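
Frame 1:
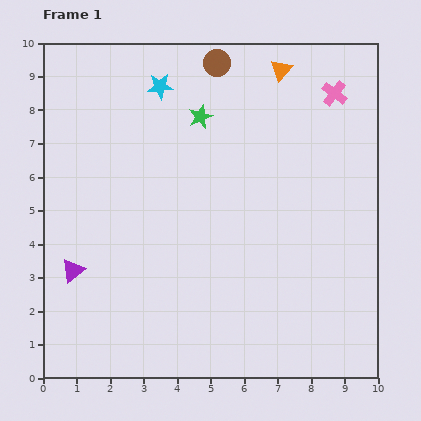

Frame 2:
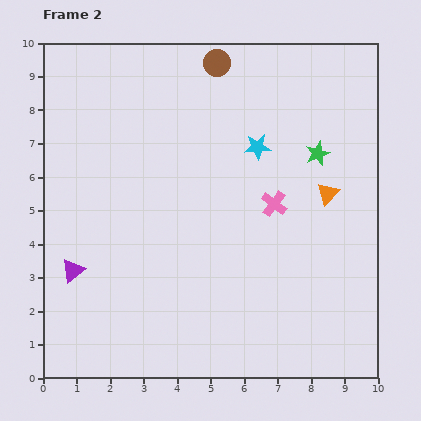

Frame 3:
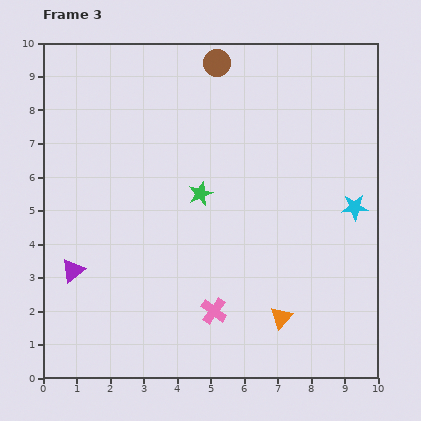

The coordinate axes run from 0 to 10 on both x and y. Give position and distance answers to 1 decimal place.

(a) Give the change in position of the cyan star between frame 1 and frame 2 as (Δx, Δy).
(2.9, -1.8)

The cyan star was at (3.5, 8.7) in frame 1 and (6.4, 6.9) in frame 2.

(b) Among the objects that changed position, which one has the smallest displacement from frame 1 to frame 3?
the green star

(moved 2.3)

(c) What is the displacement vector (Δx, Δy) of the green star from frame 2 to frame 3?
(-3.5, -1.2)

The green star was at (8.2, 6.7) in frame 2 and (4.7, 5.5) in frame 3.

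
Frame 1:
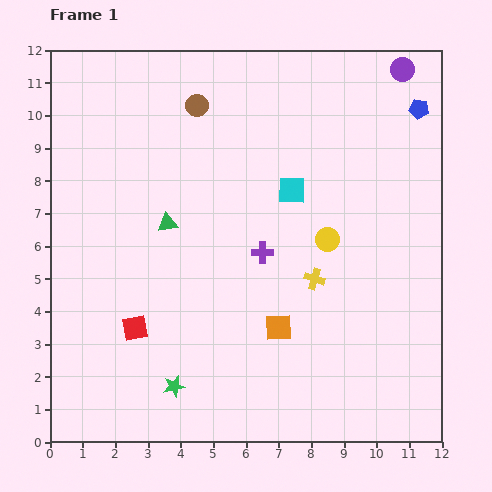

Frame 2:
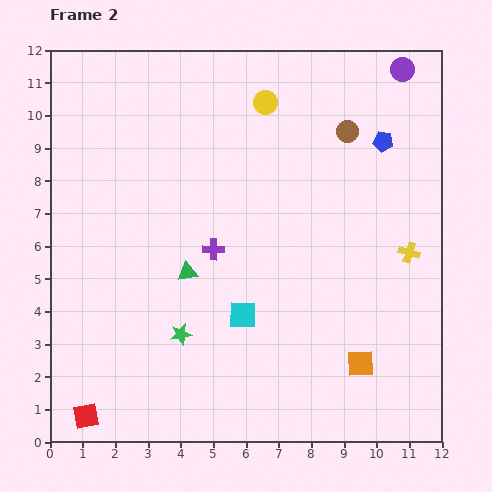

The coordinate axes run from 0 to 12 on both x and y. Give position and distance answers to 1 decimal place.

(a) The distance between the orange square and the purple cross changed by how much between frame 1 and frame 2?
+3.3

Distance in frame 1: 2.4. Distance in frame 2: 5.7.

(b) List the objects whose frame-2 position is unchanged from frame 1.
the purple circle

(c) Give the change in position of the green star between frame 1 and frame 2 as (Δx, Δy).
(0.2, 1.6)

The green star was at (3.8, 1.7) in frame 1 and (4.0, 3.3) in frame 2.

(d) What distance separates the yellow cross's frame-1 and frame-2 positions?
3.0

The yellow cross moved from (8.1, 5.0) to (11.0, 5.8), a distance of √(2.9² + 0.8²) ≈ 3.0.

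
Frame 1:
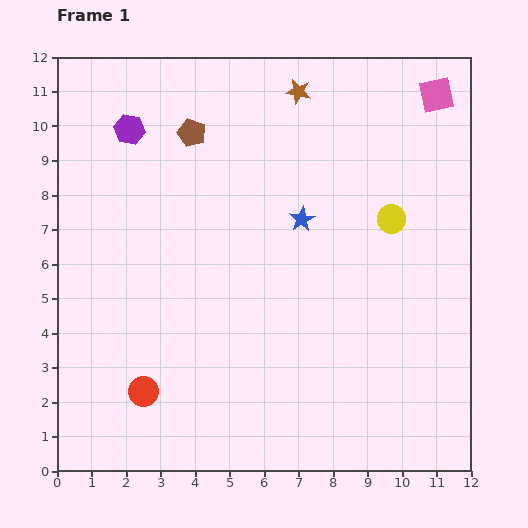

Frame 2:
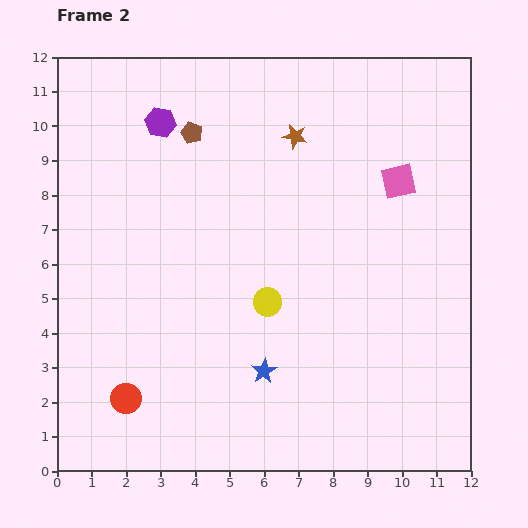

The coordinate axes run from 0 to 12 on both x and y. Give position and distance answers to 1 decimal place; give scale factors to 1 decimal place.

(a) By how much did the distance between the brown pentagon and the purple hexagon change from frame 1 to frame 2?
-0.9

Distance in frame 1: 1.8. Distance in frame 2: 0.9.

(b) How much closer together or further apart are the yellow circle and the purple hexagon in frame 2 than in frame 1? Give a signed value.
-1.9

Distance in frame 1: 8.0. Distance in frame 2: 6.1.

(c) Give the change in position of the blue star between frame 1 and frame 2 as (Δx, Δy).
(-1.1, -4.4)

The blue star was at (7.1, 7.3) in frame 1 and (6.0, 2.9) in frame 2.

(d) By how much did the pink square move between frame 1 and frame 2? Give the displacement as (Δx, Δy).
(-1.1, -2.5)

The pink square was at (11.0, 10.9) in frame 1 and (9.9, 8.4) in frame 2.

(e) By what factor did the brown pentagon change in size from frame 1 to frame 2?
0.8×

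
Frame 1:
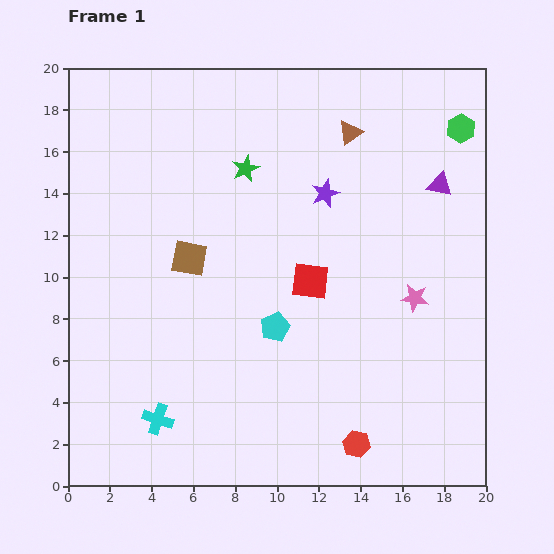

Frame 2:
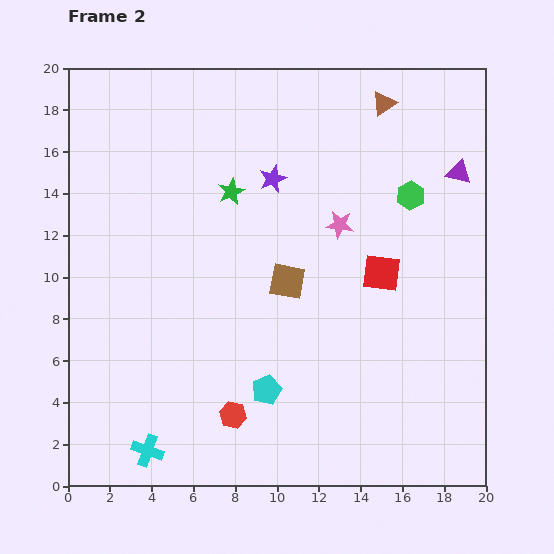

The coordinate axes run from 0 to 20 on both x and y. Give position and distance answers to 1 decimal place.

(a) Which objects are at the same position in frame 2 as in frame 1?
none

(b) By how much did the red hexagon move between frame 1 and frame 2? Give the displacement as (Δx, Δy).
(-5.9, 1.4)

The red hexagon was at (13.8, 2.0) in frame 1 and (7.9, 3.4) in frame 2.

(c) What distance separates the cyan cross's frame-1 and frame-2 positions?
1.6

The cyan cross moved from (4.3, 3.2) to (3.8, 1.7), a distance of √(0.5² + 1.5²) ≈ 1.6.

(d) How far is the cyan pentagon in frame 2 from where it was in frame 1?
3.0

The cyan pentagon moved from (9.9, 7.6) to (9.5, 4.6), a distance of √(0.4² + 3.0²) ≈ 3.0.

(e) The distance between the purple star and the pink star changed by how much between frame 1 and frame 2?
-2.7

Distance in frame 1: 6.6. Distance in frame 2: 3.9.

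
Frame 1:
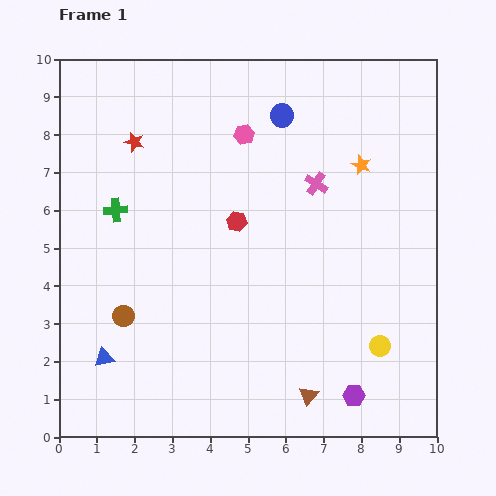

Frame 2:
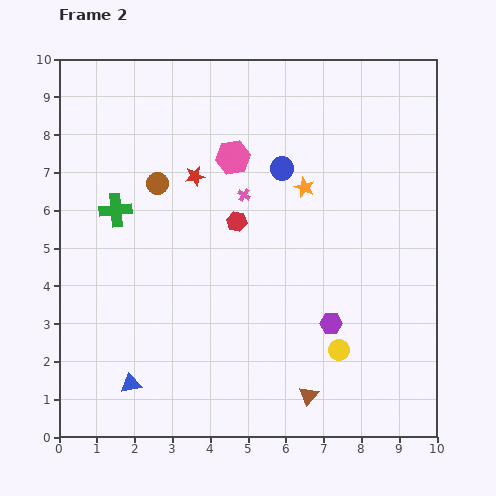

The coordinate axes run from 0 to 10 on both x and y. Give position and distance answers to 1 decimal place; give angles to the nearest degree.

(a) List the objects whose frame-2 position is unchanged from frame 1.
the brown triangle, the green cross, the red hexagon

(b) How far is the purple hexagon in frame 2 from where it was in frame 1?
2.0

The purple hexagon moved from (7.8, 1.1) to (7.2, 3.0), a distance of √(0.6² + 1.9²) ≈ 2.0.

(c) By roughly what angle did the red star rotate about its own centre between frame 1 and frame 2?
26° counter-clockwise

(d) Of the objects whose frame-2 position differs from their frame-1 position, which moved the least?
the pink hexagon

(moved 0.7)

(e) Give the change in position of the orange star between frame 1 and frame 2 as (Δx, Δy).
(-1.5, -0.6)

The orange star was at (8.0, 7.2) in frame 1 and (6.5, 6.6) in frame 2.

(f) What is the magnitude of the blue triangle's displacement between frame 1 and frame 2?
1.0

The blue triangle moved from (1.2, 2.1) to (1.9, 1.4), a distance of √(0.7² + 0.7²) ≈ 1.0.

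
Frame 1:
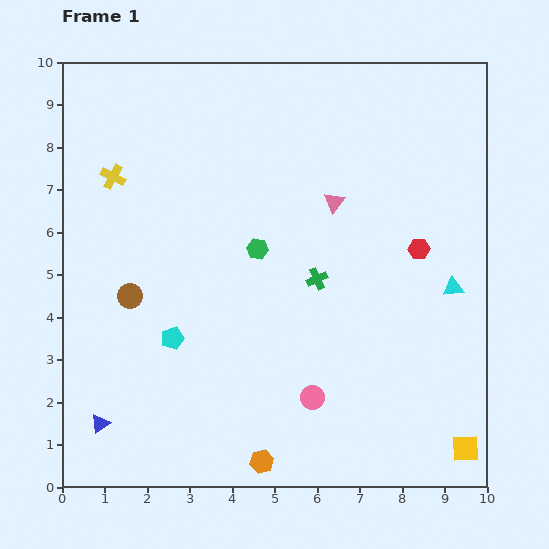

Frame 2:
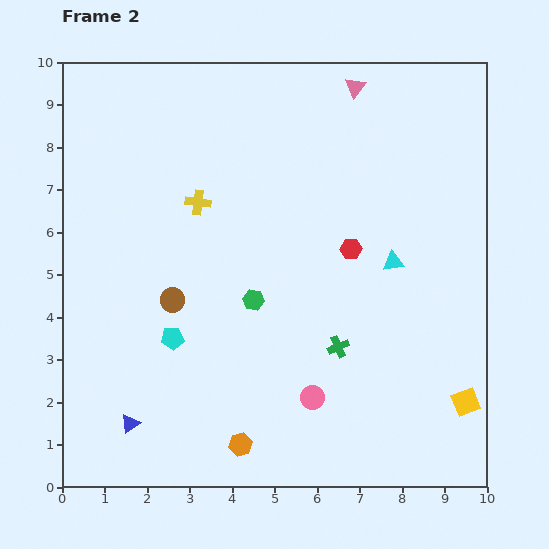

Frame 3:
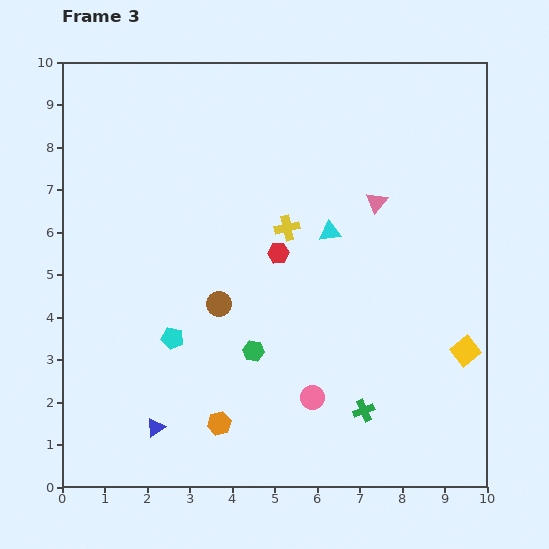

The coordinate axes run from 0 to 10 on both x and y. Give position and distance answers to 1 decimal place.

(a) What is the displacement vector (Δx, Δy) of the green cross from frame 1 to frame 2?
(0.5, -1.6)

The green cross was at (6.0, 4.9) in frame 1 and (6.5, 3.3) in frame 2.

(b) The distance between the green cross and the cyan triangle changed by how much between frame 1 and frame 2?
-0.8

Distance in frame 1: 3.2. Distance in frame 2: 2.4.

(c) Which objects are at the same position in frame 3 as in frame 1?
the cyan pentagon, the pink circle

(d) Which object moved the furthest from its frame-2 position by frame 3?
the pink triangle

(moved 2.7; next 2.2)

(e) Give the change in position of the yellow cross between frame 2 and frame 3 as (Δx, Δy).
(2.1, -0.6)

The yellow cross was at (3.2, 6.7) in frame 2 and (5.3, 6.1) in frame 3.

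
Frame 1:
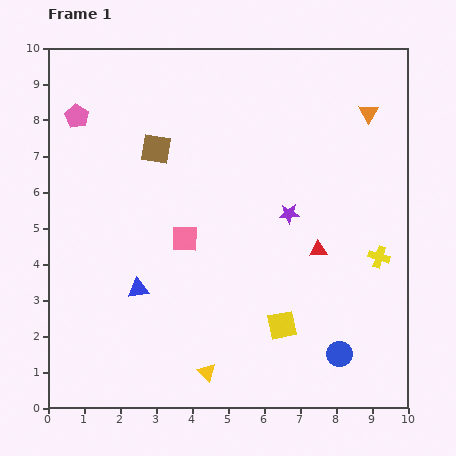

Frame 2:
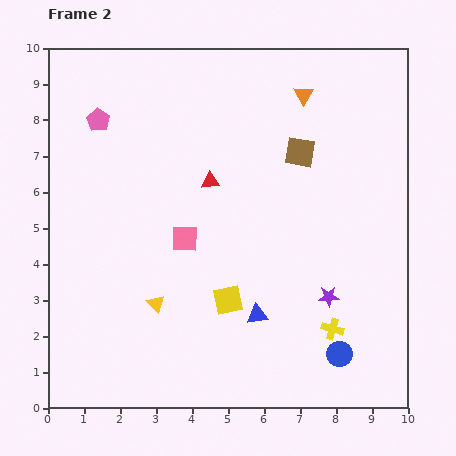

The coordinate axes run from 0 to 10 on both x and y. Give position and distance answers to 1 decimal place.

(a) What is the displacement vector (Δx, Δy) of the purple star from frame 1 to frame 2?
(1.1, -2.3)

The purple star was at (6.7, 5.4) in frame 1 and (7.8, 3.1) in frame 2.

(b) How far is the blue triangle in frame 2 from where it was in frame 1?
3.4

The blue triangle moved from (2.5, 3.3) to (5.8, 2.6), a distance of √(3.3² + 0.7²) ≈ 3.4.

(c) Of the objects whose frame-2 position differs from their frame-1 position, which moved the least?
the pink pentagon

(moved 0.6)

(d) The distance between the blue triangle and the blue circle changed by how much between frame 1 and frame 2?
-3.4

Distance in frame 1: 5.9. Distance in frame 2: 2.5.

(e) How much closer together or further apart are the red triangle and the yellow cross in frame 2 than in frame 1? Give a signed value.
+3.6

Distance in frame 1: 1.7. Distance in frame 2: 5.3.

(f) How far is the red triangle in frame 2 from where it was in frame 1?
3.6

The red triangle moved from (7.5, 4.4) to (4.5, 6.3), a distance of √(3.0² + 1.9²) ≈ 3.6.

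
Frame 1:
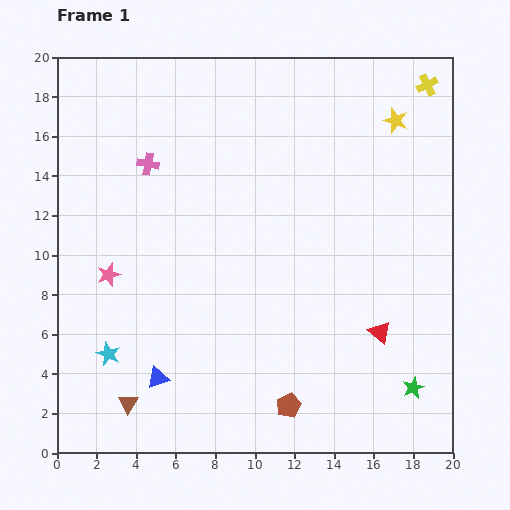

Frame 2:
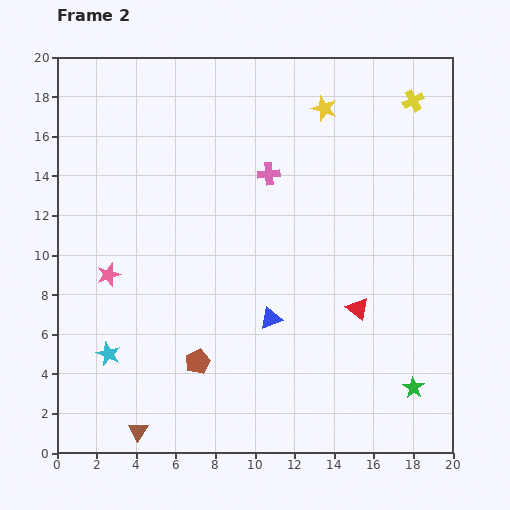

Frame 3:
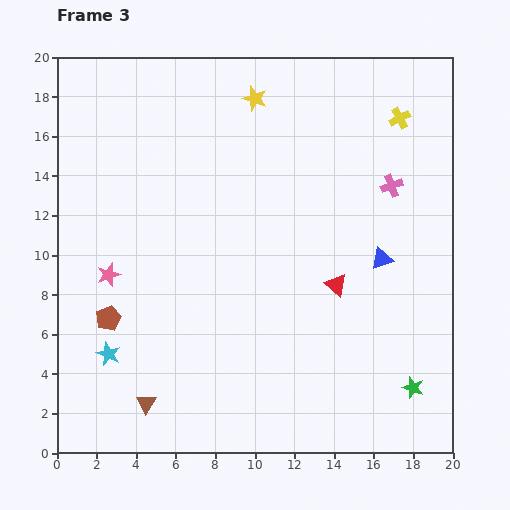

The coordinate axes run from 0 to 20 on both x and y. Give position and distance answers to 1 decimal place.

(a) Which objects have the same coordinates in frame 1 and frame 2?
the cyan star, the green star, the pink star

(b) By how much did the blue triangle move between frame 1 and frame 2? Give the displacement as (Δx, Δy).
(5.7, 3.0)

The blue triangle was at (5.1, 3.8) in frame 1 and (10.8, 6.8) in frame 2.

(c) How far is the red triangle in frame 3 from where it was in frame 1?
3.3

The red triangle moved from (16.3, 6.1) to (14.1, 8.5), a distance of √(2.2² + 2.4²) ≈ 3.3.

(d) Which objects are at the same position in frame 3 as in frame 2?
the cyan star, the green star, the pink star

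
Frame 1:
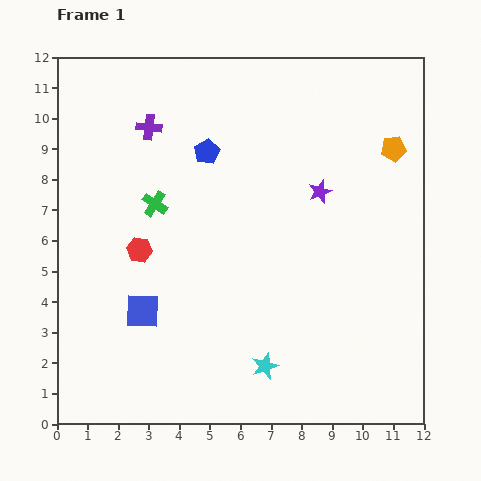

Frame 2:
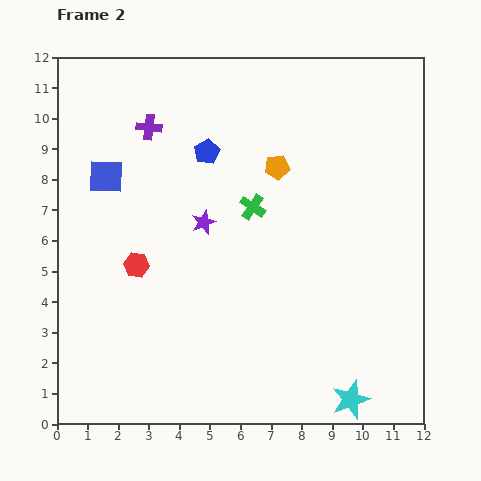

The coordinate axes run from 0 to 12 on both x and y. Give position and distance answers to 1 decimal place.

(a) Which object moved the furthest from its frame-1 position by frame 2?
the blue square

(moved 4.6; next 3.9)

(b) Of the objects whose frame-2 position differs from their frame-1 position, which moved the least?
the red hexagon

(moved 0.5)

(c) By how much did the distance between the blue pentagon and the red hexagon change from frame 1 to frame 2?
+0.5

Distance in frame 1: 3.9. Distance in frame 2: 4.4.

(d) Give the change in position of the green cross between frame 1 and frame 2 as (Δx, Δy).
(3.2, -0.1)

The green cross was at (3.2, 7.2) in frame 1 and (6.4, 7.1) in frame 2.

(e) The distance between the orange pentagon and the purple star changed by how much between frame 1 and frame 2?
+0.2

Distance in frame 1: 2.8. Distance in frame 2: 3.0.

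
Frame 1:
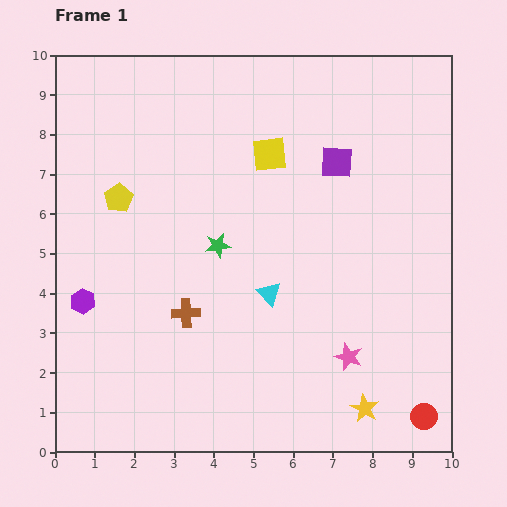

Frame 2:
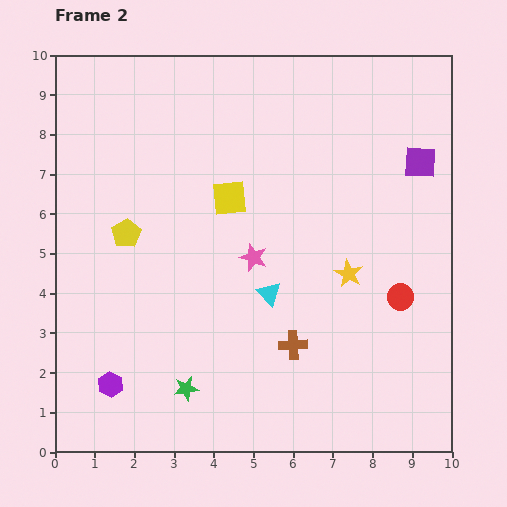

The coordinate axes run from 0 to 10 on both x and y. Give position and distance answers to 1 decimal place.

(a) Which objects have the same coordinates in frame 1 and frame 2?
the cyan triangle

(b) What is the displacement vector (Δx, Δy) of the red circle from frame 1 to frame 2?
(-0.6, 3.0)

The red circle was at (9.3, 0.9) in frame 1 and (8.7, 3.9) in frame 2.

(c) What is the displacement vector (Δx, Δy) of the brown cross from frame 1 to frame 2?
(2.7, -0.8)

The brown cross was at (3.3, 3.5) in frame 1 and (6.0, 2.7) in frame 2.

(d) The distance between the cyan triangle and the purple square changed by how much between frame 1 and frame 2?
+1.3

Distance in frame 1: 3.7. Distance in frame 2: 5.0.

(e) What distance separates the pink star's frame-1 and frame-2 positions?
3.5

The pink star moved from (7.4, 2.4) to (5.0, 4.9), a distance of √(2.4² + 2.5²) ≈ 3.5.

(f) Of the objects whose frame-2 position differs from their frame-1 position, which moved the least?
the yellow pentagon

(moved 0.9)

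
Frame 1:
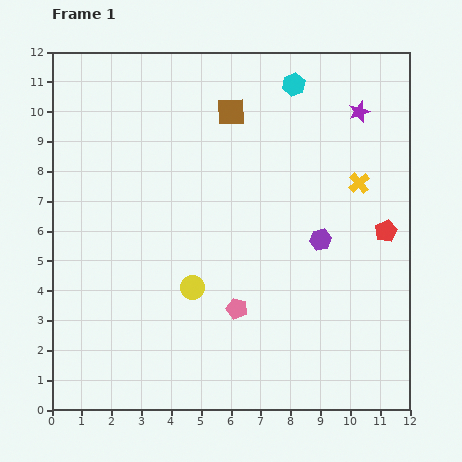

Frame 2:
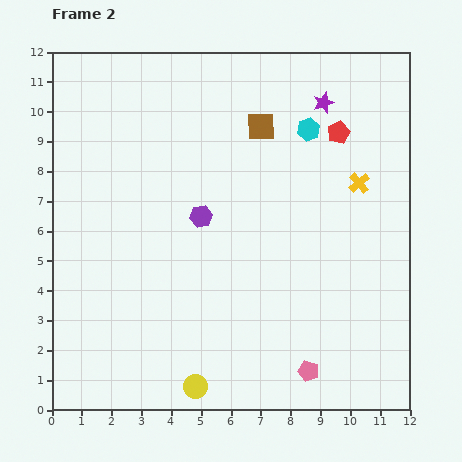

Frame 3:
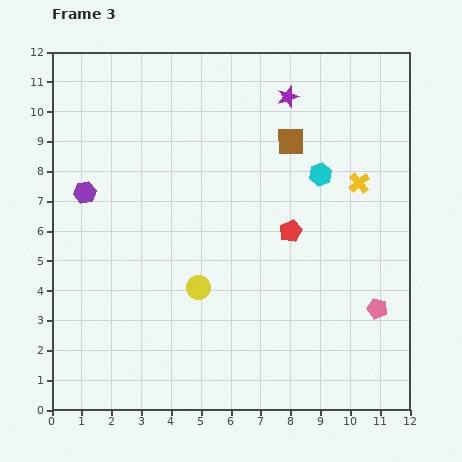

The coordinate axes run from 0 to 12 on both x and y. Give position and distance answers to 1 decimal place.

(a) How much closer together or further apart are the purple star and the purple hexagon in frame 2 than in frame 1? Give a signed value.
+1.1

Distance in frame 1: 4.5. Distance in frame 2: 5.6.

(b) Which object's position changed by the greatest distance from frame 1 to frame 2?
the purple hexagon

(moved 4.1; next 3.7)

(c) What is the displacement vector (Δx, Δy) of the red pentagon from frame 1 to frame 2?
(-1.6, 3.3)

The red pentagon was at (11.2, 6.0) in frame 1 and (9.6, 9.3) in frame 2.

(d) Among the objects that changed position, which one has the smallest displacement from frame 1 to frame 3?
the yellow circle

(moved 0.2)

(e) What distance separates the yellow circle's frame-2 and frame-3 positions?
3.3

The yellow circle moved from (4.8, 0.8) to (4.9, 4.1), a distance of √(0.1² + 3.3²) ≈ 3.3.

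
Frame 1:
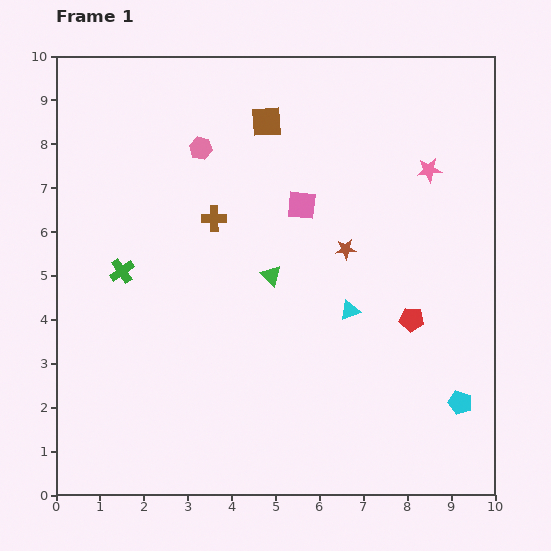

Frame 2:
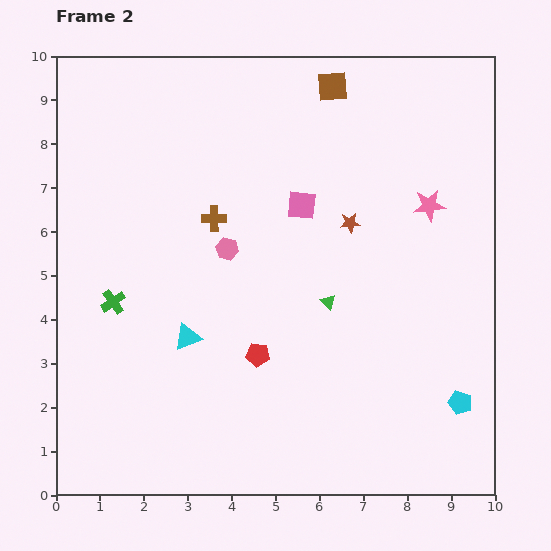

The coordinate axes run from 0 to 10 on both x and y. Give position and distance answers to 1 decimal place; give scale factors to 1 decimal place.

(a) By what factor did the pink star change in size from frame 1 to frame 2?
1.3×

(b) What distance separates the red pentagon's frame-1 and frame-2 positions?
3.6

The red pentagon moved from (8.1, 4.0) to (4.6, 3.2), a distance of √(3.5² + 0.8²) ≈ 3.6.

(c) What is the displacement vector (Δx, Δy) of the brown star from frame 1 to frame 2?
(0.1, 0.6)

The brown star was at (6.6, 5.6) in frame 1 and (6.7, 6.2) in frame 2.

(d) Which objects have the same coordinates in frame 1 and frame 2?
the cyan pentagon, the brown cross, the pink square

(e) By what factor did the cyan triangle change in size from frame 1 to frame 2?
1.3×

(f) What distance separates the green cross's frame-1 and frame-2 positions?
0.7

The green cross moved from (1.5, 5.1) to (1.3, 4.4), a distance of √(0.2² + 0.7²) ≈ 0.7.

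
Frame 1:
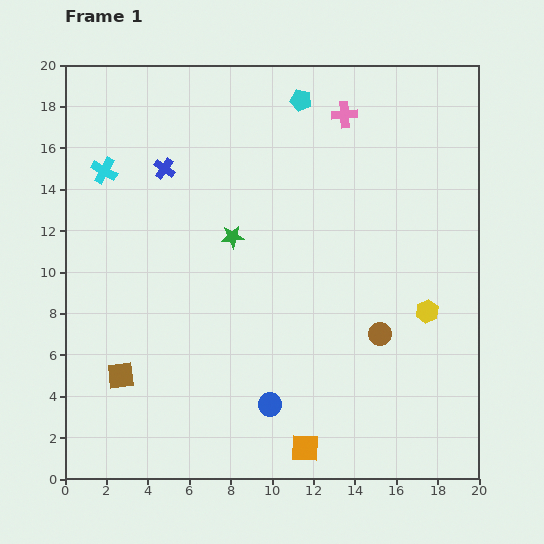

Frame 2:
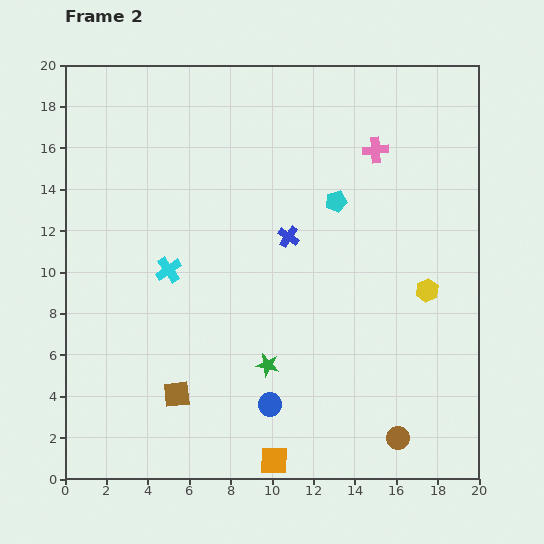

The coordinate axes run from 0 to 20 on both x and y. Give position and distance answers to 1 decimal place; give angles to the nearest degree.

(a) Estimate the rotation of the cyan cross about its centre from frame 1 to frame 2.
25° clockwise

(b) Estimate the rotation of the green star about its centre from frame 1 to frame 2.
16° clockwise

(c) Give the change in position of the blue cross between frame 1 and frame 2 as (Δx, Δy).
(6.0, -3.3)

The blue cross was at (4.8, 15.0) in frame 1 and (10.8, 11.7) in frame 2.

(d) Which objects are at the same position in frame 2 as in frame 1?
the blue circle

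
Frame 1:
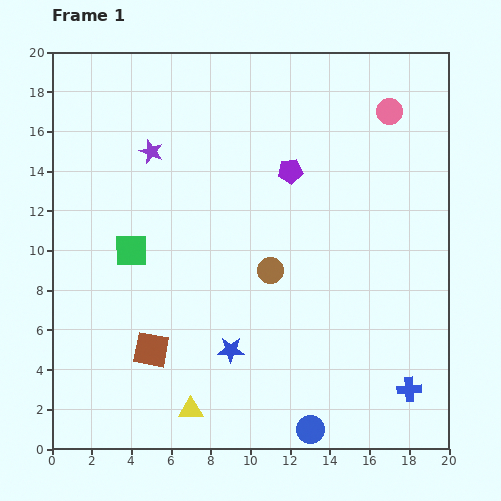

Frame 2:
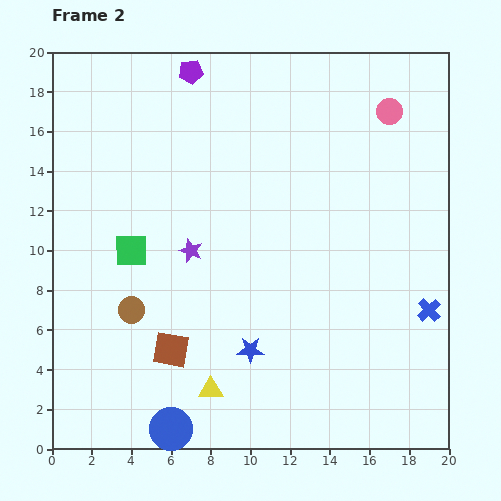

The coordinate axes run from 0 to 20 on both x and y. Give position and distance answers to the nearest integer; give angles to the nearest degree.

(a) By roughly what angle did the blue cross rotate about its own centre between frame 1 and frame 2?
38° counter-clockwise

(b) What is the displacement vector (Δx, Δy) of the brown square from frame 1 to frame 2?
(1, 0)

The brown square was at (5, 5) in frame 1 and (6, 5) in frame 2.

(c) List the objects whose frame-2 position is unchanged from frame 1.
the pink circle, the green square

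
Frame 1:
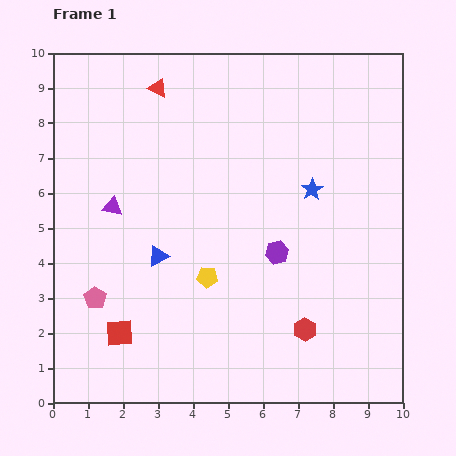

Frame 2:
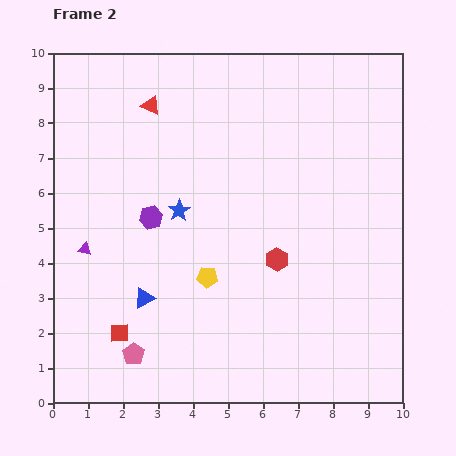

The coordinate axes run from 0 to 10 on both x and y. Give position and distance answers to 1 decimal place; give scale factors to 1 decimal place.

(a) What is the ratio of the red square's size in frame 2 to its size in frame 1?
0.7×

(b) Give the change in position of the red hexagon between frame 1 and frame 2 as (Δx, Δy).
(-0.8, 2.0)

The red hexagon was at (7.2, 2.1) in frame 1 and (6.4, 4.1) in frame 2.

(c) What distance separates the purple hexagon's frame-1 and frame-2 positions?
3.7

The purple hexagon moved from (6.4, 4.3) to (2.8, 5.3), a distance of √(3.6² + 1.0²) ≈ 3.7.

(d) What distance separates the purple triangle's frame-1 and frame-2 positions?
1.4

The purple triangle moved from (1.7, 5.6) to (0.9, 4.4), a distance of √(0.8² + 1.2²) ≈ 1.4.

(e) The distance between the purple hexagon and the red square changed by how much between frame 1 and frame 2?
-1.7

Distance in frame 1: 5.1. Distance in frame 2: 3.4.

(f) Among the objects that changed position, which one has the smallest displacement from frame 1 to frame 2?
the red triangle

(moved 0.5)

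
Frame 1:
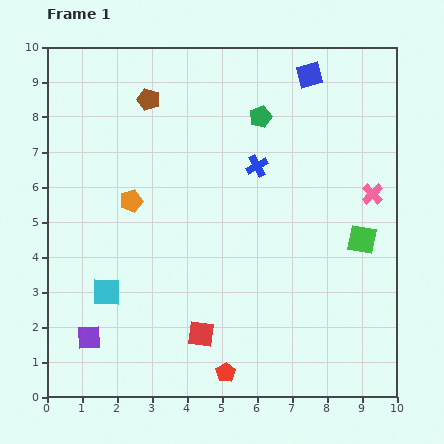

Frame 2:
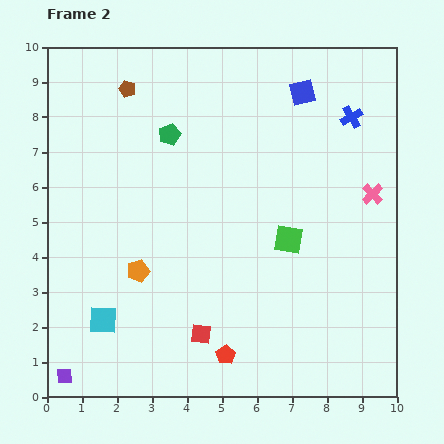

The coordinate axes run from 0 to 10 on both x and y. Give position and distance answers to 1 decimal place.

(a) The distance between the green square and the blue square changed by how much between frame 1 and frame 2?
-0.7

Distance in frame 1: 4.9. Distance in frame 2: 4.2.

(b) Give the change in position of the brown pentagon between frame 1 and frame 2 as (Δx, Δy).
(-0.6, 0.3)

The brown pentagon was at (2.9, 8.5) in frame 1 and (2.3, 8.8) in frame 2.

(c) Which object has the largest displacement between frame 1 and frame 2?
the blue cross

(moved 3.0; next 2.6)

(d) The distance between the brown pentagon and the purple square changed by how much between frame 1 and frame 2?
+1.4

Distance in frame 1: 7.0. Distance in frame 2: 8.4.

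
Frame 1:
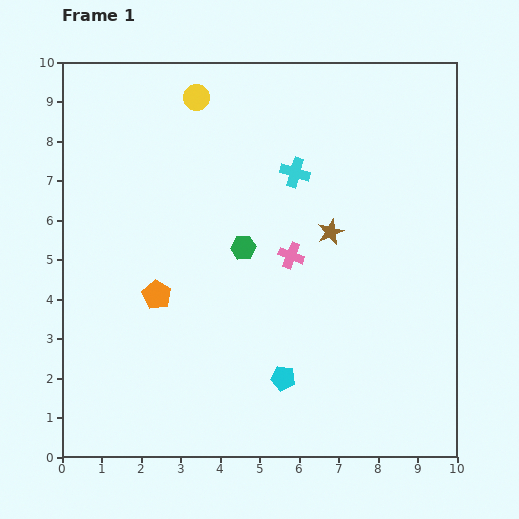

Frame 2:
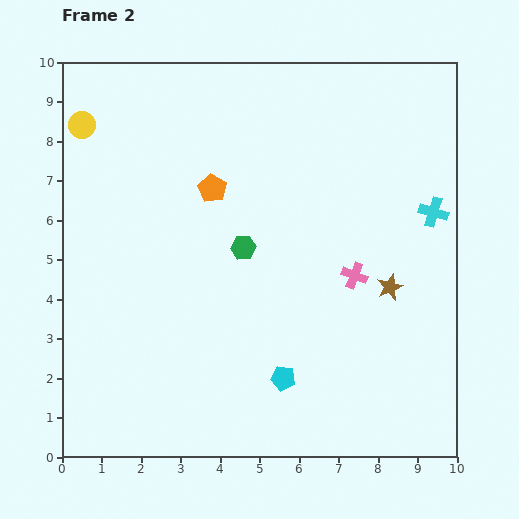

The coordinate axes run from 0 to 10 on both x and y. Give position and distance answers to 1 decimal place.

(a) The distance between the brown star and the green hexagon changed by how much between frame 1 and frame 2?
+1.6

Distance in frame 1: 2.2. Distance in frame 2: 3.8.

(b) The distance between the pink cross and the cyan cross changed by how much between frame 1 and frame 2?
+0.5

Distance in frame 1: 2.1. Distance in frame 2: 2.6.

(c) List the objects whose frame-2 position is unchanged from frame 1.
the green hexagon, the cyan pentagon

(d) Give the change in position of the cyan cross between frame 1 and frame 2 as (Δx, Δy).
(3.5, -1.0)

The cyan cross was at (5.9, 7.2) in frame 1 and (9.4, 6.2) in frame 2.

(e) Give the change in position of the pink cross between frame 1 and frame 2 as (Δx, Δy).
(1.6, -0.5)

The pink cross was at (5.8, 5.1) in frame 1 and (7.4, 4.6) in frame 2.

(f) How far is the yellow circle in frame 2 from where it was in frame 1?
3.0

The yellow circle moved from (3.4, 9.1) to (0.5, 8.4), a distance of √(2.9² + 0.7²) ≈ 3.0.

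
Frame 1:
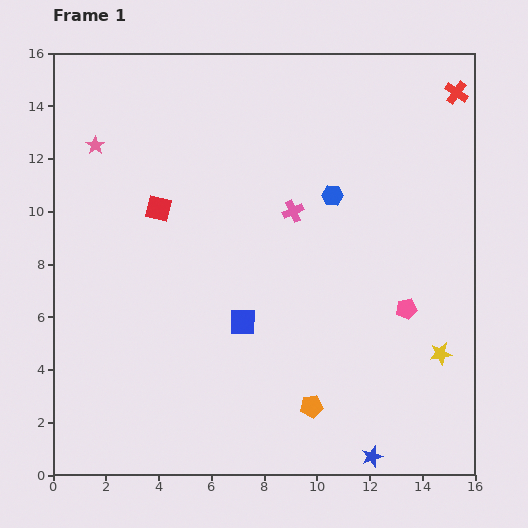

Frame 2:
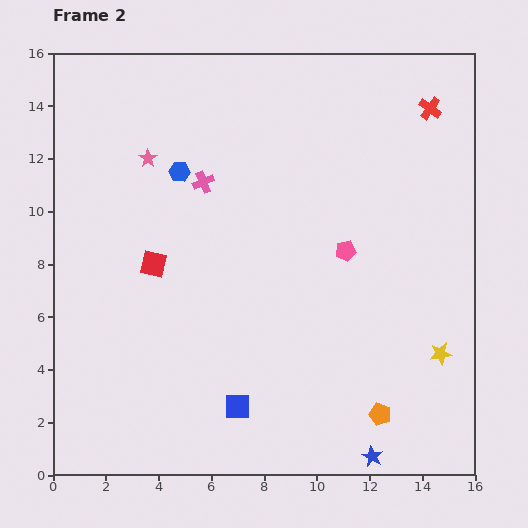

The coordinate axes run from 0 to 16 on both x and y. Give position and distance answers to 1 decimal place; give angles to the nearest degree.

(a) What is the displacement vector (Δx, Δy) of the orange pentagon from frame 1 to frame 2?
(2.6, -0.3)

The orange pentagon was at (9.8, 2.6) in frame 1 and (12.4, 2.3) in frame 2.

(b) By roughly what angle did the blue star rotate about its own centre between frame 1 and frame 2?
26° counter-clockwise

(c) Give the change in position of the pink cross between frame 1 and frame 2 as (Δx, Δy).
(-3.4, 1.1)

The pink cross was at (9.1, 10.0) in frame 1 and (5.7, 11.1) in frame 2.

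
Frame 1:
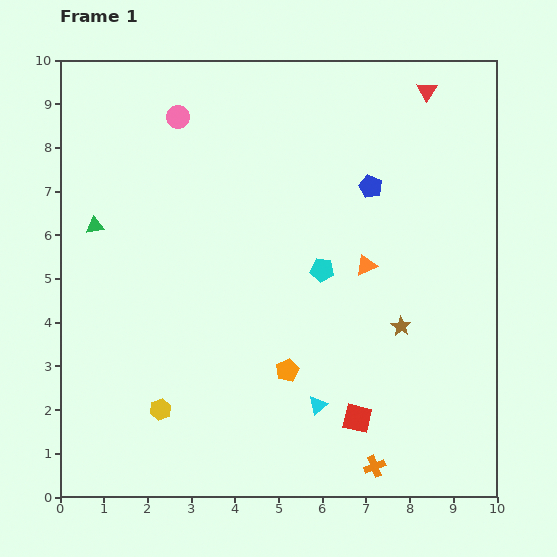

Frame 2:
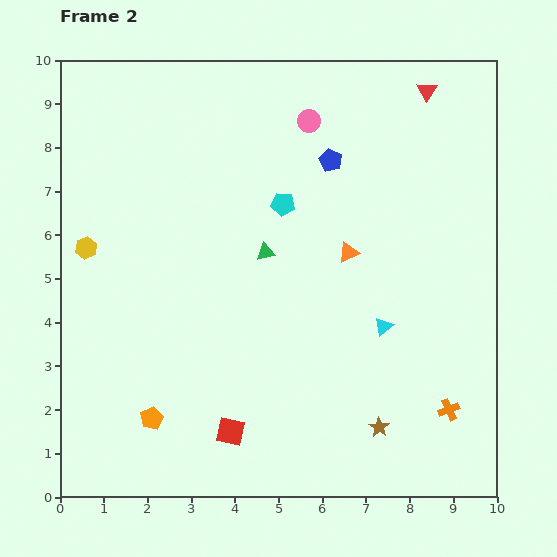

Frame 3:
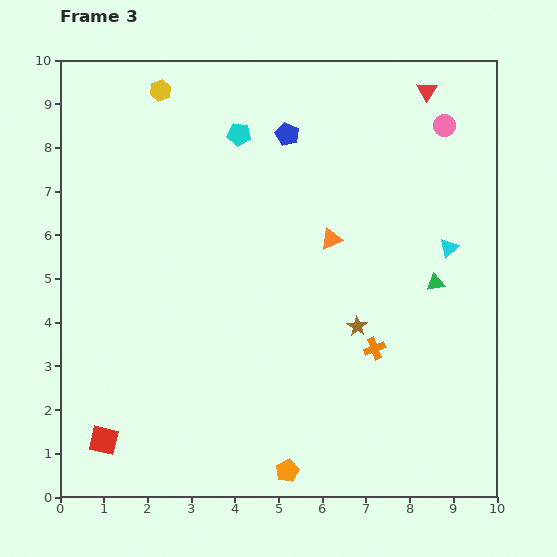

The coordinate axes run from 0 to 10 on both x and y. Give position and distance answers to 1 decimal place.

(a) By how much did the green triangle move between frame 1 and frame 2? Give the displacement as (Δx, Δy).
(3.9, -0.6)

The green triangle was at (0.8, 6.2) in frame 1 and (4.7, 5.6) in frame 2.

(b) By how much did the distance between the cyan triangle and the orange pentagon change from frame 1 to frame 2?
+4.6

Distance in frame 1: 1.1. Distance in frame 2: 5.7.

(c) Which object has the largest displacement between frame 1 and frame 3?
the green triangle

(moved 7.9; next 7.3)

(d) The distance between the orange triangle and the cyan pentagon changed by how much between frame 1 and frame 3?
+2.2

Distance in frame 1: 1.0. Distance in frame 3: 3.2.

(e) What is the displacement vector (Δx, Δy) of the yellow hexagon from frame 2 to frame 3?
(1.7, 3.6)

The yellow hexagon was at (0.6, 5.7) in frame 2 and (2.3, 9.3) in frame 3.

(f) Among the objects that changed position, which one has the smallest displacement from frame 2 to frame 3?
the orange triangle

(moved 0.5)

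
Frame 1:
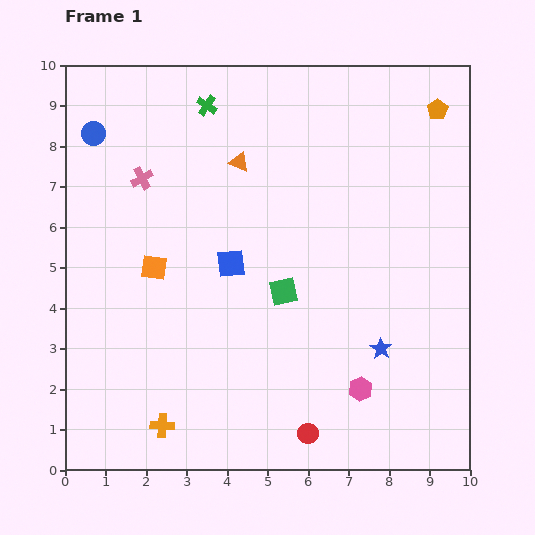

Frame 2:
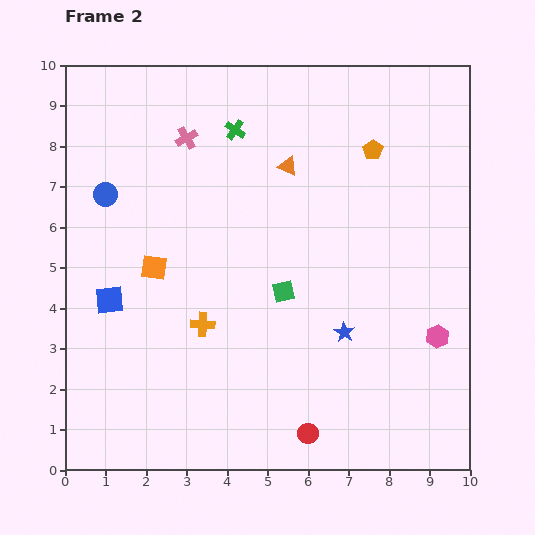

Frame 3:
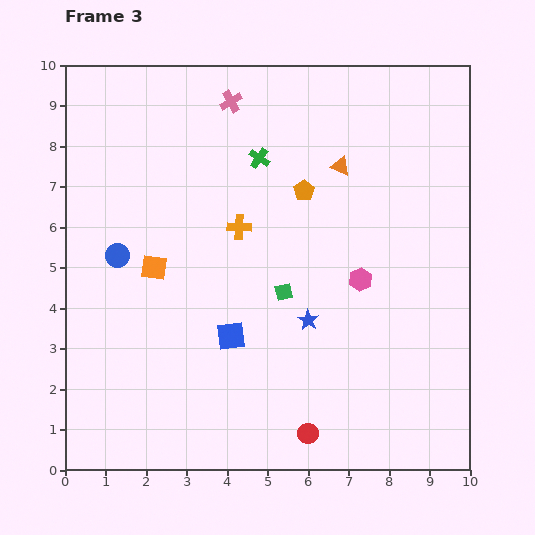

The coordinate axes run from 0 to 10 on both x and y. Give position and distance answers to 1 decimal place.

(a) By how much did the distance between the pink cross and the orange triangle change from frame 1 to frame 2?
+0.2

Distance in frame 1: 2.4. Distance in frame 2: 2.6.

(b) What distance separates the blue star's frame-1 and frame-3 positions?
1.9

The blue star moved from (7.8, 3.0) to (6.0, 3.7), a distance of √(1.8² + 0.7²) ≈ 1.9.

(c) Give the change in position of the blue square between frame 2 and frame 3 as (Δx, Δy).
(3.0, -0.9)

The blue square was at (1.1, 4.2) in frame 2 and (4.1, 3.3) in frame 3.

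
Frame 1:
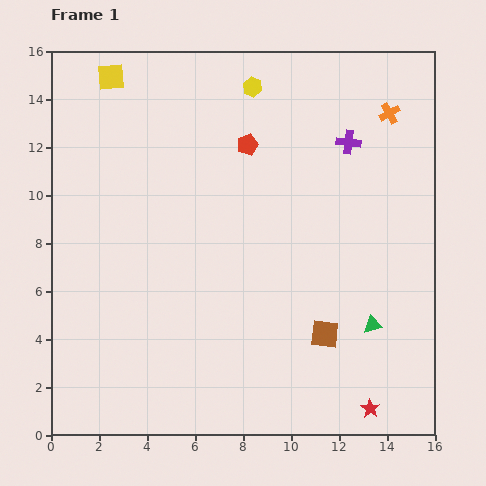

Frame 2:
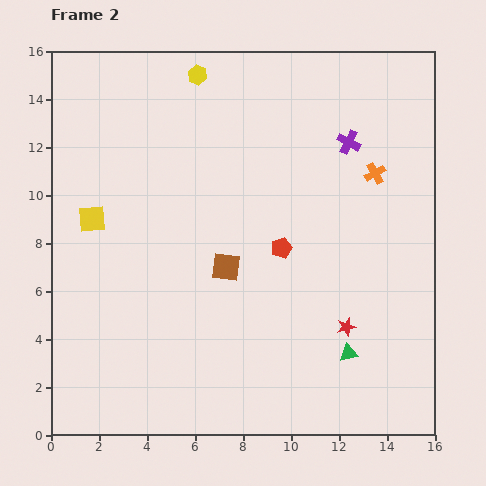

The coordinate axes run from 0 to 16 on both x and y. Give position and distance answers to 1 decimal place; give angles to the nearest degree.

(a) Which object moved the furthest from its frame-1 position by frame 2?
the yellow square

(moved 6.0; next 5.0)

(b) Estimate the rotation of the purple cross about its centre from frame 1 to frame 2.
20° clockwise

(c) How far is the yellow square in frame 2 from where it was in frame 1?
6.0

The yellow square moved from (2.5, 14.9) to (1.7, 9.0), a distance of √(0.8² + 5.9²) ≈ 6.0.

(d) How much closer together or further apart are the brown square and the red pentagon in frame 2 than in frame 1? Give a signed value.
-6.1

Distance in frame 1: 8.5. Distance in frame 2: 2.4.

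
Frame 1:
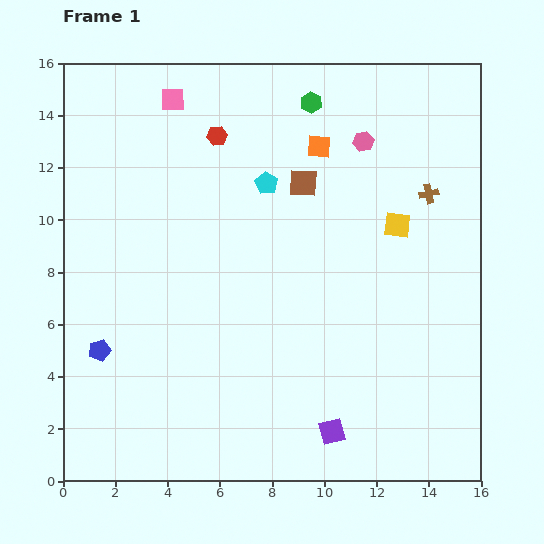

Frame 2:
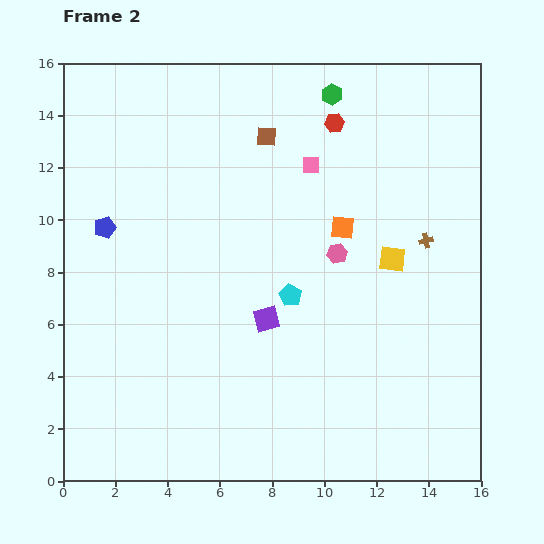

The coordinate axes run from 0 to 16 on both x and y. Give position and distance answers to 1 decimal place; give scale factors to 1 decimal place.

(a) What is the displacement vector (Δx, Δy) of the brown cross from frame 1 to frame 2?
(-0.1, -1.8)

The brown cross was at (14.0, 11.0) in frame 1 and (13.9, 9.2) in frame 2.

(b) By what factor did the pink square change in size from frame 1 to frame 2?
0.7×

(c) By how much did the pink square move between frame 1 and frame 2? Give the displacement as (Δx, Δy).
(5.3, -2.5)

The pink square was at (4.2, 14.6) in frame 1 and (9.5, 12.1) in frame 2.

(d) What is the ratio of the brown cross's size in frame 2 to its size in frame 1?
0.7×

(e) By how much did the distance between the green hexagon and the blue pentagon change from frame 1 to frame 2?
-2.4

Distance in frame 1: 12.5. Distance in frame 2: 10.1.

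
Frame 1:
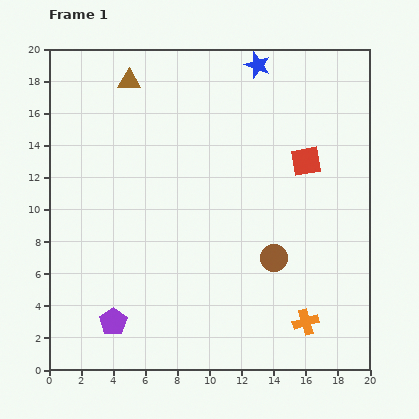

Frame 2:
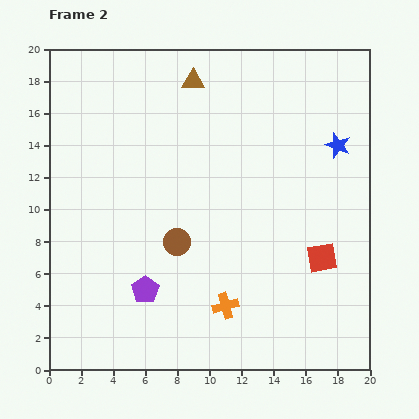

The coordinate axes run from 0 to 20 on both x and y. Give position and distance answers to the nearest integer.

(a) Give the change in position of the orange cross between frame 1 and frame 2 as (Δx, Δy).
(-5, 1)

The orange cross was at (16, 3) in frame 1 and (11, 4) in frame 2.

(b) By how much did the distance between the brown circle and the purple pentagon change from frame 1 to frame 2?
-7

Distance in frame 1: 11. Distance in frame 2: 4.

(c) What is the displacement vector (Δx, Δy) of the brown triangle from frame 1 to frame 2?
(4, 0)

The brown triangle was at (5, 18) in frame 1 and (9, 18) in frame 2.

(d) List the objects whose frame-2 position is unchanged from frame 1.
none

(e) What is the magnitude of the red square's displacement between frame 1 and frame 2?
6

The red square moved from (16, 13) to (17, 7), a distance of √(1² + 6²) ≈ 6.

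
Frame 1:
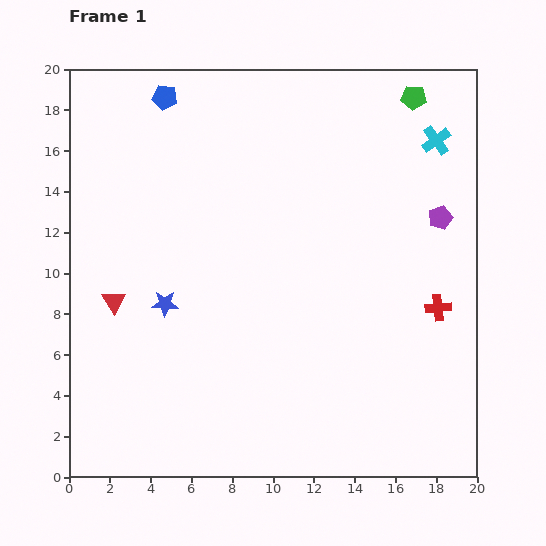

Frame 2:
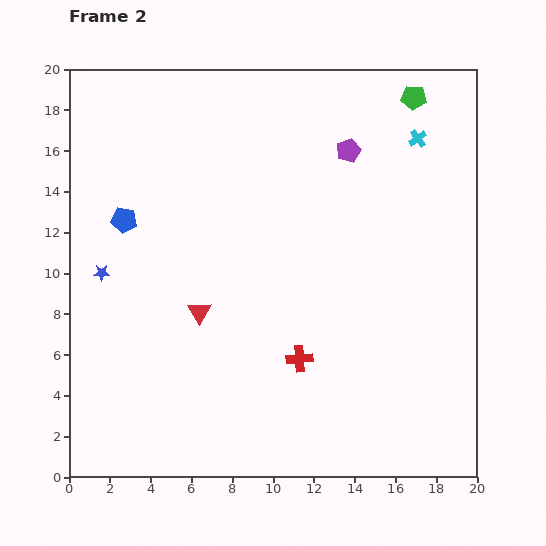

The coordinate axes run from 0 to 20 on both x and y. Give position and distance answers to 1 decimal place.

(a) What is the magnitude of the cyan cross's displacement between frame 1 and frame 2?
0.9

The cyan cross moved from (18.0, 16.5) to (17.1, 16.6), a distance of √(0.9² + 0.1²) ≈ 0.9.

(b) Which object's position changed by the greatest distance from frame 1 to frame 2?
the red cross

(moved 7.2; next 6.3)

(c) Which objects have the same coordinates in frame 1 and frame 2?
the green pentagon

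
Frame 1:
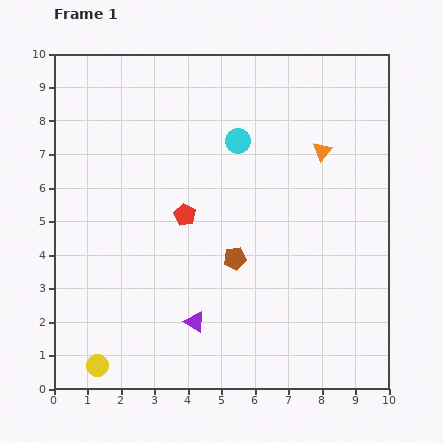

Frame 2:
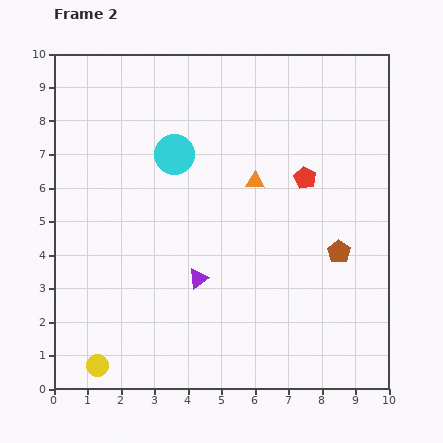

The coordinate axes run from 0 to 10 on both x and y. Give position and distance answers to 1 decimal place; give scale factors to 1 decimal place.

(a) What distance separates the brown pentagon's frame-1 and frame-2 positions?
3.1

The brown pentagon moved from (5.4, 3.9) to (8.5, 4.1), a distance of √(3.1² + 0.2²) ≈ 3.1.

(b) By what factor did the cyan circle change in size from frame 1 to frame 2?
1.6×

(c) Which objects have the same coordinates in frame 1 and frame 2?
the yellow circle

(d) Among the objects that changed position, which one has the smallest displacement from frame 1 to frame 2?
the purple triangle

(moved 1.3)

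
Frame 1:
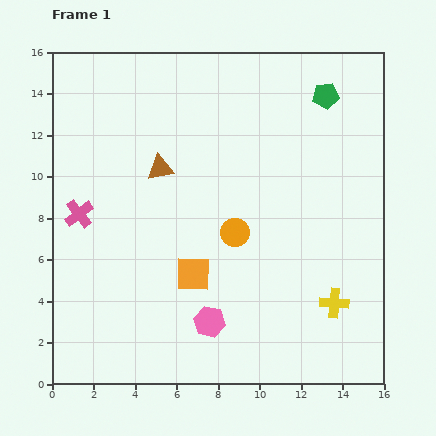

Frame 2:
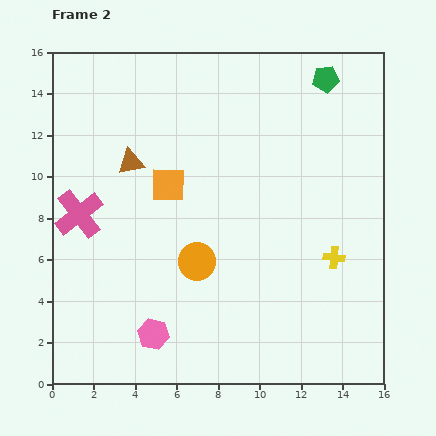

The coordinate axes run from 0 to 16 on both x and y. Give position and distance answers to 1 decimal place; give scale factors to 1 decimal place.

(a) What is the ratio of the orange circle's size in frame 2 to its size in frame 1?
1.3×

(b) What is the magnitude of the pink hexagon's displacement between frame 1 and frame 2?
2.8

The pink hexagon moved from (7.6, 3.0) to (4.9, 2.4), a distance of √(2.7² + 0.6²) ≈ 2.8.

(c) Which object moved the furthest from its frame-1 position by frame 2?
the orange square

(moved 4.5; next 2.8)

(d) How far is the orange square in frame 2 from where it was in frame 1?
4.5

The orange square moved from (6.8, 5.3) to (5.6, 9.6), a distance of √(1.2² + 4.3²) ≈ 4.5.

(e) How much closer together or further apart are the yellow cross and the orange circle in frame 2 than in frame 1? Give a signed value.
+0.7

Distance in frame 1: 5.9. Distance in frame 2: 6.6.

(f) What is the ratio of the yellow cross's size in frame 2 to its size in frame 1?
0.8×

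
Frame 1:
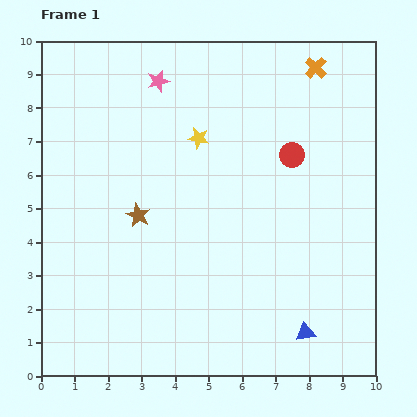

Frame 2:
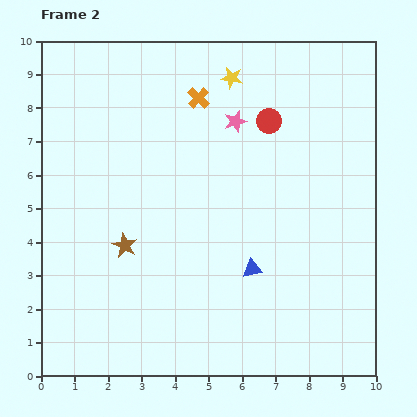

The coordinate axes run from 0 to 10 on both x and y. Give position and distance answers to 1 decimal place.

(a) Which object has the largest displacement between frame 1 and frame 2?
the orange cross

(moved 3.6; next 2.6)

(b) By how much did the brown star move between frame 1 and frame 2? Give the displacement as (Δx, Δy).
(-0.4, -0.9)

The brown star was at (2.9, 4.8) in frame 1 and (2.5, 3.9) in frame 2.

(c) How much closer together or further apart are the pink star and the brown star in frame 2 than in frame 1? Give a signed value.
+1.0

Distance in frame 1: 4.0. Distance in frame 2: 5.0.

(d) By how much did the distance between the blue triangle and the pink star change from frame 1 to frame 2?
-4.3

Distance in frame 1: 8.7. Distance in frame 2: 4.4.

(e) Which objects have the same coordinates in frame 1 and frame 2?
none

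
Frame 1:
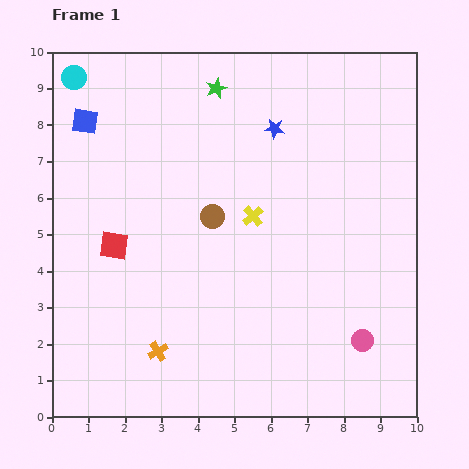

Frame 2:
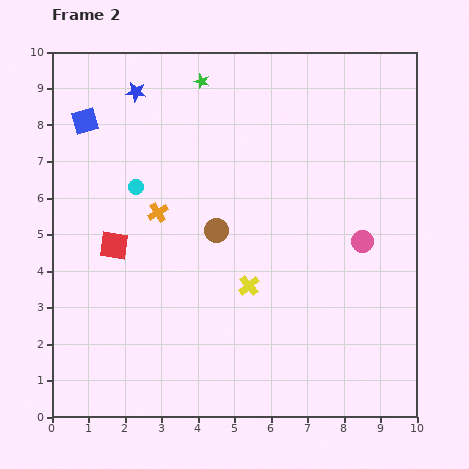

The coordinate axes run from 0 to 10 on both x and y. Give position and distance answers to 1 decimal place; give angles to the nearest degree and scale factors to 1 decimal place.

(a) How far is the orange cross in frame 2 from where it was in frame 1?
3.8

The orange cross moved from (2.9, 1.8) to (2.9, 5.6), a distance of √(0.0² + 3.8²) ≈ 3.8.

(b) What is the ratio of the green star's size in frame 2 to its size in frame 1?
0.7×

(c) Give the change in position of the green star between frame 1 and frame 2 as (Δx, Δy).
(-0.4, 0.2)

The green star was at (4.5, 9.0) in frame 1 and (4.1, 9.2) in frame 2.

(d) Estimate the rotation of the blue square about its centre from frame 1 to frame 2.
24° counter-clockwise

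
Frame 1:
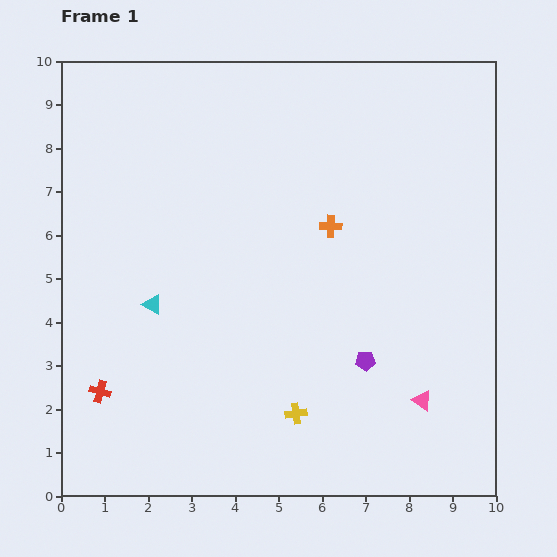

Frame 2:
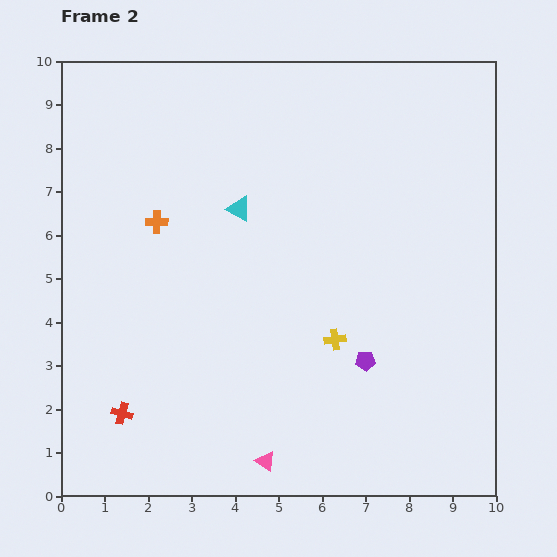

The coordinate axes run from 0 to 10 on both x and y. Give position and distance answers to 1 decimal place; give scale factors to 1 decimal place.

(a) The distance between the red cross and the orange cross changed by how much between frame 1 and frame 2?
-2.0

Distance in frame 1: 6.5. Distance in frame 2: 4.5.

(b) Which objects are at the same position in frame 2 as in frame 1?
the purple pentagon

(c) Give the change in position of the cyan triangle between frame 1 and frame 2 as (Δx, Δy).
(2.0, 2.2)

The cyan triangle was at (2.1, 4.4) in frame 1 and (4.1, 6.6) in frame 2.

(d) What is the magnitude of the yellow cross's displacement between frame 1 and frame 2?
1.9

The yellow cross moved from (5.4, 1.9) to (6.3, 3.6), a distance of √(0.9² + 1.7²) ≈ 1.9.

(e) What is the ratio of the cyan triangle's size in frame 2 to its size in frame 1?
1.3×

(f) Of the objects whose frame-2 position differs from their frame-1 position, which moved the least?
the red cross

(moved 0.7)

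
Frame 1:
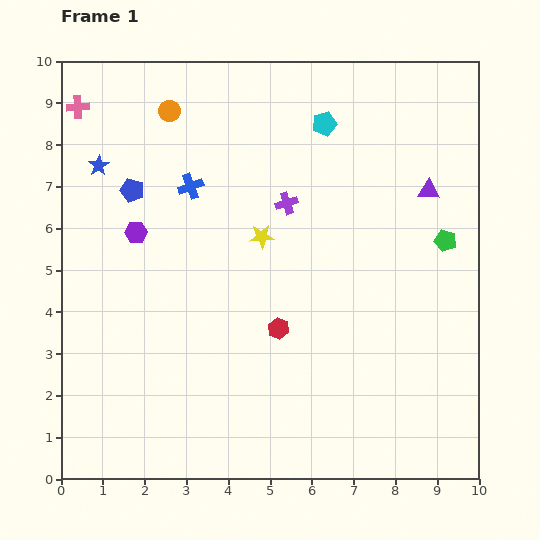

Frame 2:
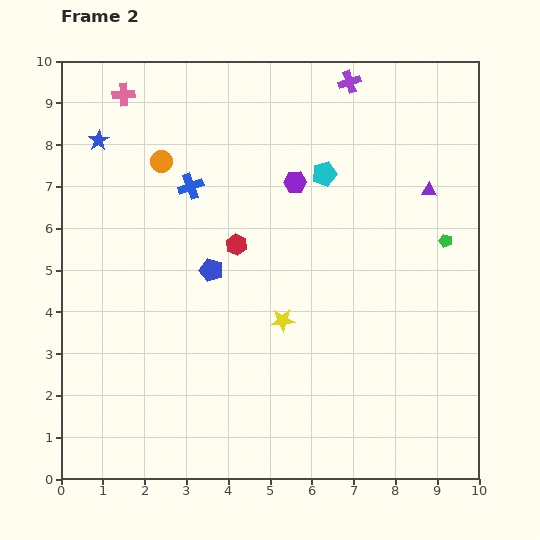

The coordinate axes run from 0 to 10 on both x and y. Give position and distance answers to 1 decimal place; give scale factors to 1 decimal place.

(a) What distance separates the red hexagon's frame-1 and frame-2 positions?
2.2

The red hexagon moved from (5.2, 3.6) to (4.2, 5.6), a distance of √(1.0² + 2.0²) ≈ 2.2.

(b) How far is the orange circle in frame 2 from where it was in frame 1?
1.2

The orange circle moved from (2.6, 8.8) to (2.4, 7.6), a distance of √(0.2² + 1.2²) ≈ 1.2.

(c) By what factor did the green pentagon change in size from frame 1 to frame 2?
0.6×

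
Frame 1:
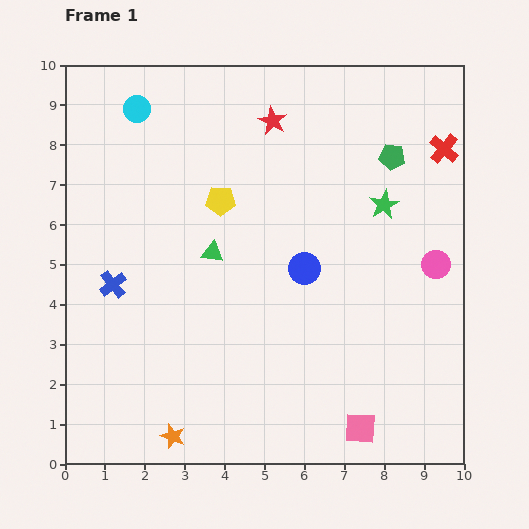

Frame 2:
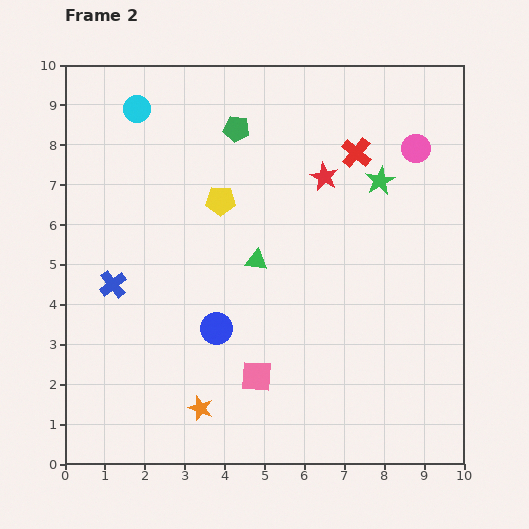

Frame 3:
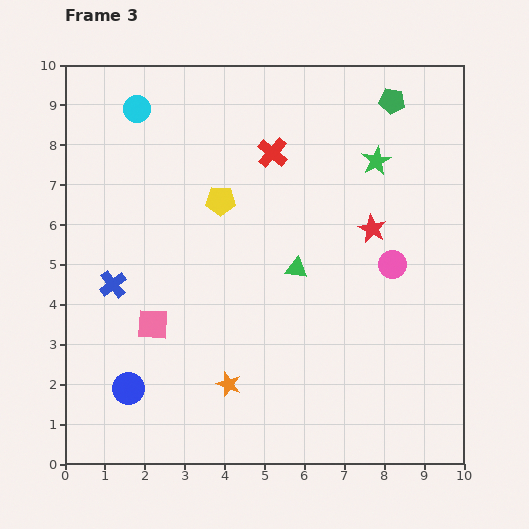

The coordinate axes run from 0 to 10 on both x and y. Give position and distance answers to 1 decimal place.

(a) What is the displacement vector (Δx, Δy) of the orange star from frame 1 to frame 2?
(0.7, 0.7)

The orange star was at (2.7, 0.7) in frame 1 and (3.4, 1.4) in frame 2.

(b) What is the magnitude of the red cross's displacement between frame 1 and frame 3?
4.3

The red cross moved from (9.5, 7.9) to (5.2, 7.8), a distance of √(4.3² + 0.1²) ≈ 4.3.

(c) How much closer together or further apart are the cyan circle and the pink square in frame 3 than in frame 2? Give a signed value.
-1.9

Distance in frame 2: 7.3. Distance in frame 3: 5.4.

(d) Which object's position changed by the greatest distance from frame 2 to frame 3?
the green pentagon

(moved 4.0; next 3.0)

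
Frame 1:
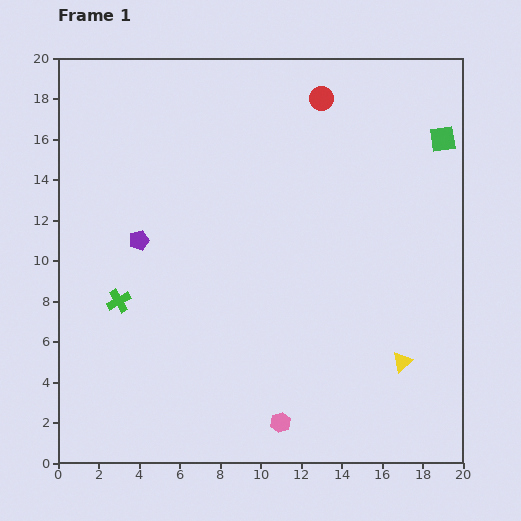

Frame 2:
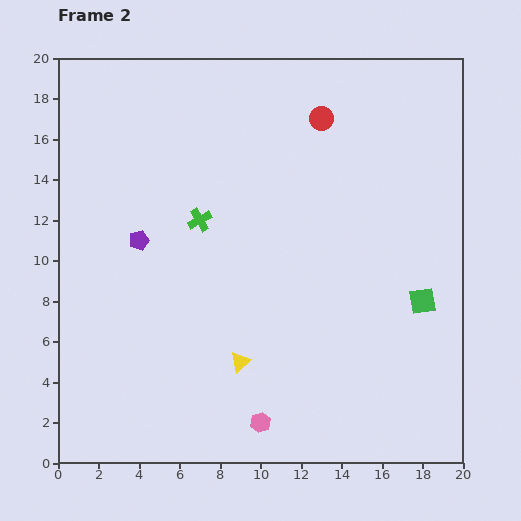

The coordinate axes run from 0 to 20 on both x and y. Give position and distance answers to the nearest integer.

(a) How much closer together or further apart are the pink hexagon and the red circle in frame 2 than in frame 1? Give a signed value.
-1

Distance in frame 1: 16. Distance in frame 2: 15.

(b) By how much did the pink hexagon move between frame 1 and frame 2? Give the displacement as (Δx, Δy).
(-1, 0)

The pink hexagon was at (11, 2) in frame 1 and (10, 2) in frame 2.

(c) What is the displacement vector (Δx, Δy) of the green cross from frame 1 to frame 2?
(4, 4)

The green cross was at (3, 8) in frame 1 and (7, 12) in frame 2.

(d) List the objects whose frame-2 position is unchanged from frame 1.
the purple pentagon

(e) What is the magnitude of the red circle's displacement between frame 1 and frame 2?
1

The red circle moved from (13, 18) to (13, 17), a distance of √(0² + 1²) ≈ 1.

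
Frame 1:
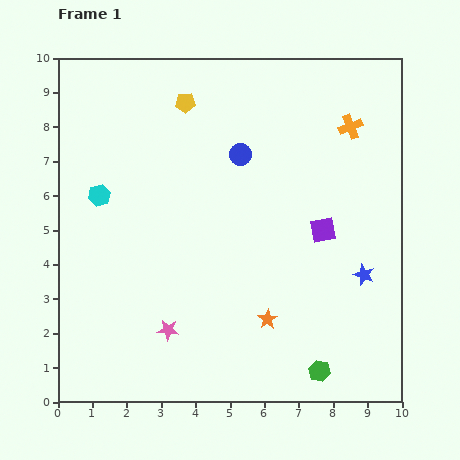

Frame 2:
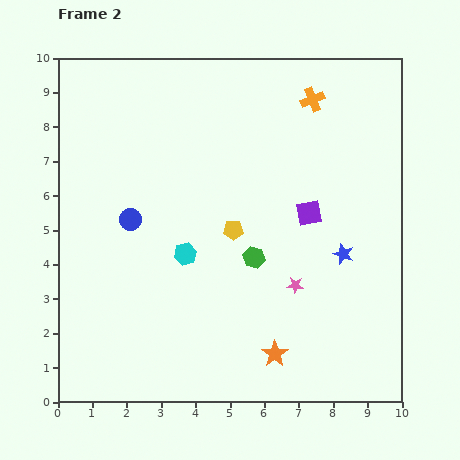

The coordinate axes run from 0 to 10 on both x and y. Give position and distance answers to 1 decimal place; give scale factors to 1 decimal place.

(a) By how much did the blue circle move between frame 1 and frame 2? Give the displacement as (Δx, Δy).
(-3.2, -1.9)

The blue circle was at (5.3, 7.2) in frame 1 and (2.1, 5.3) in frame 2.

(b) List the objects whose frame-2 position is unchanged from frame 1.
none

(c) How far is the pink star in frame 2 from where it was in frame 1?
3.9

The pink star moved from (3.2, 2.1) to (6.9, 3.4), a distance of √(3.7² + 1.3²) ≈ 3.9.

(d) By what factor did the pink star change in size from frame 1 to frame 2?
0.8×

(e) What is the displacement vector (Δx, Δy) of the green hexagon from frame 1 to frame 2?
(-1.9, 3.3)

The green hexagon was at (7.6, 0.9) in frame 1 and (5.7, 4.2) in frame 2.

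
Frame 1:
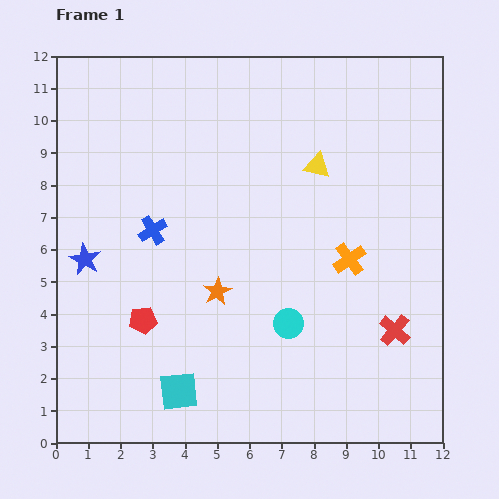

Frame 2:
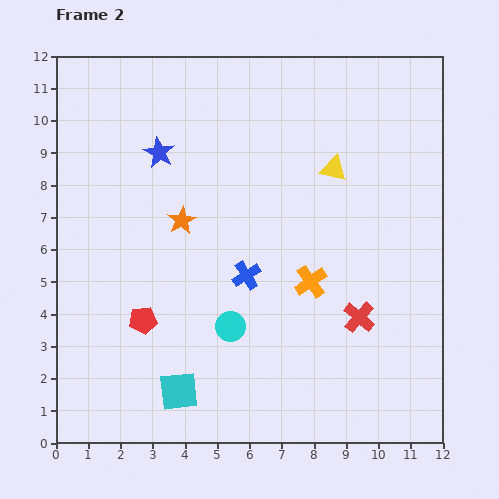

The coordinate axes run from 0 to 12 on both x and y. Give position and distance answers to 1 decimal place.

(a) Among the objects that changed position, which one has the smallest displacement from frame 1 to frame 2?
the yellow triangle

(moved 0.5)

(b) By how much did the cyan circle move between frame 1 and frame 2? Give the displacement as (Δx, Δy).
(-1.8, -0.1)

The cyan circle was at (7.2, 3.7) in frame 1 and (5.4, 3.6) in frame 2.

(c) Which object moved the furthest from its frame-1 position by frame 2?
the blue star

(moved 4.0; next 3.2)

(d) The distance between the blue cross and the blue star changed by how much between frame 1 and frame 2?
+2.4

Distance in frame 1: 2.3. Distance in frame 2: 4.7.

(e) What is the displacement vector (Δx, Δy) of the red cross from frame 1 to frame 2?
(-1.1, 0.4)

The red cross was at (10.5, 3.5) in frame 1 and (9.4, 3.9) in frame 2.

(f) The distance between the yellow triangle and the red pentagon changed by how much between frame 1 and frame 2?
+0.3

Distance in frame 1: 7.2. Distance in frame 2: 7.5.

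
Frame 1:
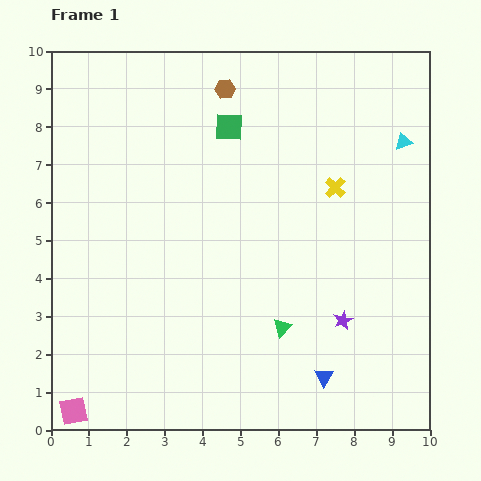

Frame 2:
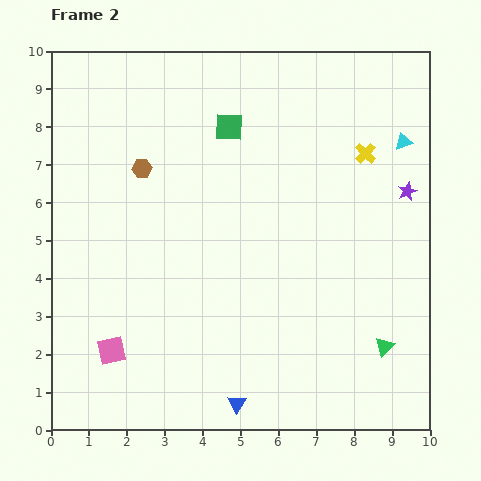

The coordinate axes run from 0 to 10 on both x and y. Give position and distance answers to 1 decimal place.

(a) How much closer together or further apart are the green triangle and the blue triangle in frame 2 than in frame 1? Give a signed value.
+2.5

Distance in frame 1: 1.7. Distance in frame 2: 4.2.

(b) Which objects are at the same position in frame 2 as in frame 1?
the green square, the cyan triangle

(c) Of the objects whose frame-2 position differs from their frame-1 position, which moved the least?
the yellow cross

(moved 1.2)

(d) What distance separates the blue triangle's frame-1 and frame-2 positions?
2.4

The blue triangle moved from (7.2, 1.4) to (4.9, 0.7), a distance of √(2.3² + 0.7²) ≈ 2.4.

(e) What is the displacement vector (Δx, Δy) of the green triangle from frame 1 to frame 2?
(2.7, -0.5)

The green triangle was at (6.1, 2.7) in frame 1 and (8.8, 2.2) in frame 2.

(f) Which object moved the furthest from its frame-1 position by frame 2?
the purple star

(moved 3.8; next 3.0)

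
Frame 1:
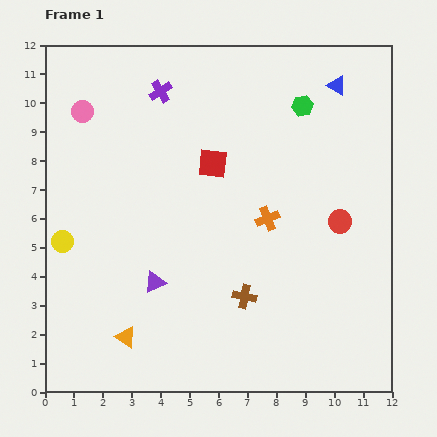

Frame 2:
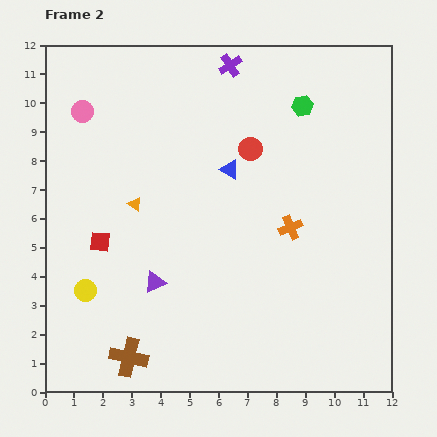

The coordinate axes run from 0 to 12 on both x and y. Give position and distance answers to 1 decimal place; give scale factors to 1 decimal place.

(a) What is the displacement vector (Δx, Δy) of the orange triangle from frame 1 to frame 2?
(0.3, 4.6)

The orange triangle was at (2.8, 1.9) in frame 1 and (3.1, 6.5) in frame 2.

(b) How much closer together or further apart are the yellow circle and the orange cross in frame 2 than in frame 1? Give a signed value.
+0.3

Distance in frame 1: 7.1. Distance in frame 2: 7.4.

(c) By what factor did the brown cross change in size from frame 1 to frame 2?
1.6×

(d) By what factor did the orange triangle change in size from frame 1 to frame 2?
0.7×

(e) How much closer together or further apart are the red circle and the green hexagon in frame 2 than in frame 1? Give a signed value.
-1.9

Distance in frame 1: 4.2. Distance in frame 2: 2.3.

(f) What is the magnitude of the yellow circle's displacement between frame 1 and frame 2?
1.9

The yellow circle moved from (0.6, 5.2) to (1.4, 3.5), a distance of √(0.8² + 1.7²) ≈ 1.9.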